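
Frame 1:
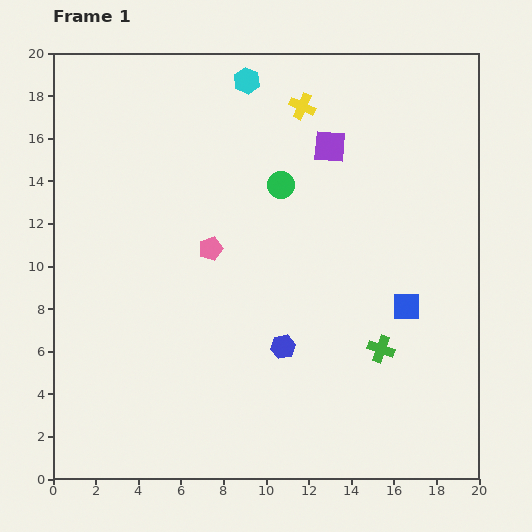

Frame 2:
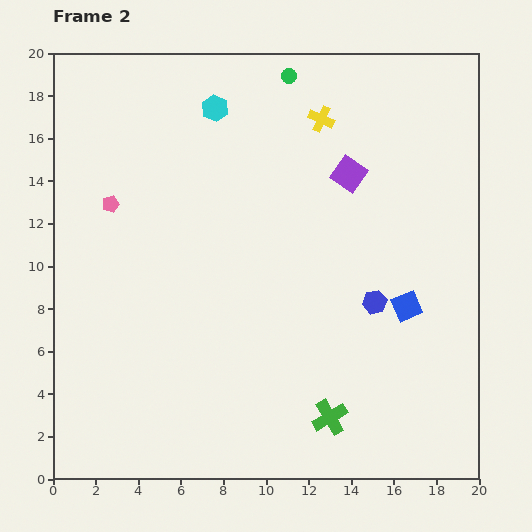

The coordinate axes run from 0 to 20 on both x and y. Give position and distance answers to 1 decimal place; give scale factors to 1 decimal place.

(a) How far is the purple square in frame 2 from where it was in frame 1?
1.6

The purple square moved from (13.0, 15.6) to (13.9, 14.3), a distance of √(0.9² + 1.3²) ≈ 1.6.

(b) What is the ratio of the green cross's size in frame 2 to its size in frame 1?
1.3×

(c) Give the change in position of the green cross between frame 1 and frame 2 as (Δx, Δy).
(-2.4, -3.2)

The green cross was at (15.4, 6.1) in frame 1 and (13.0, 2.9) in frame 2.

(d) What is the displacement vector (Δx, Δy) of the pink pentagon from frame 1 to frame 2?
(-4.7, 2.1)

The pink pentagon was at (7.4, 10.8) in frame 1 and (2.7, 12.9) in frame 2.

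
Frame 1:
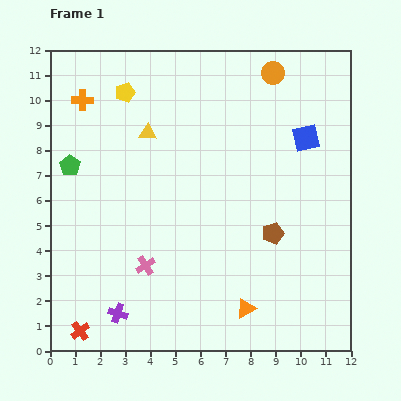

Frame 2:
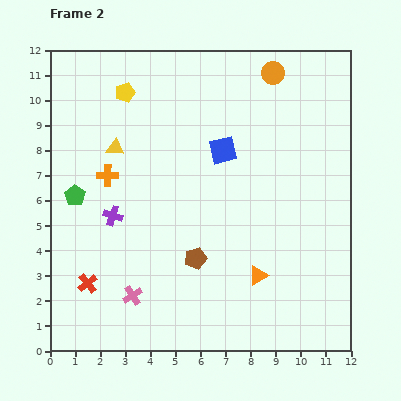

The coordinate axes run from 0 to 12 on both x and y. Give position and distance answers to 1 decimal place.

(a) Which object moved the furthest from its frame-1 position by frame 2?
the purple cross

(moved 3.9; next 3.3)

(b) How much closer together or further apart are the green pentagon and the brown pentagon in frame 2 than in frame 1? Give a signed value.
-3.1

Distance in frame 1: 8.5. Distance in frame 2: 5.4.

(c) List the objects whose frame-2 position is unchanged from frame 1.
the orange circle, the yellow pentagon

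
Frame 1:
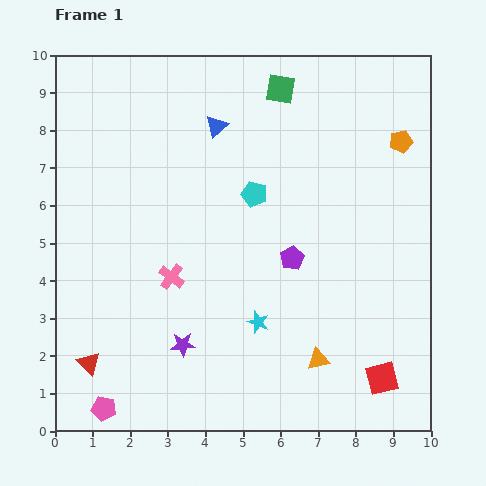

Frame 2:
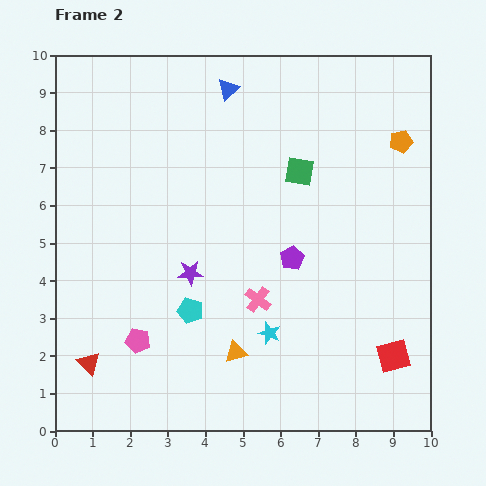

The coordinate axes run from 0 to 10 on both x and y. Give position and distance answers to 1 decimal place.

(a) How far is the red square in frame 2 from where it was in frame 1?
0.7

The red square moved from (8.7, 1.4) to (9.0, 2.0), a distance of √(0.3² + 0.6²) ≈ 0.7.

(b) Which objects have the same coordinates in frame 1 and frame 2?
the purple pentagon, the orange pentagon, the red triangle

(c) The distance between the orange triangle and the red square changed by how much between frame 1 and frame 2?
+2.4

Distance in frame 1: 1.8. Distance in frame 2: 4.2.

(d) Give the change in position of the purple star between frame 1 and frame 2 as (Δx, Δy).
(0.2, 1.9)

The purple star was at (3.4, 2.3) in frame 1 and (3.6, 4.2) in frame 2.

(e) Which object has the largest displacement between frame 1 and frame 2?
the cyan pentagon

(moved 3.5; next 2.4)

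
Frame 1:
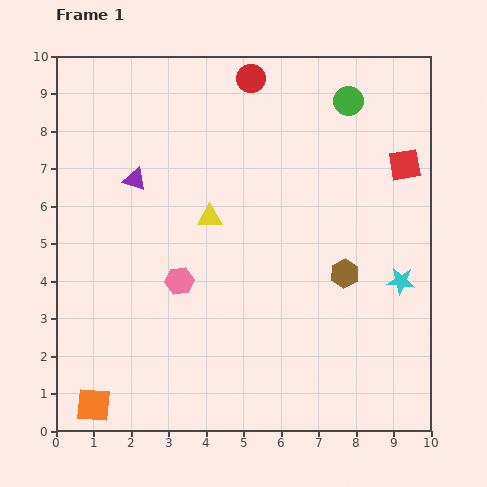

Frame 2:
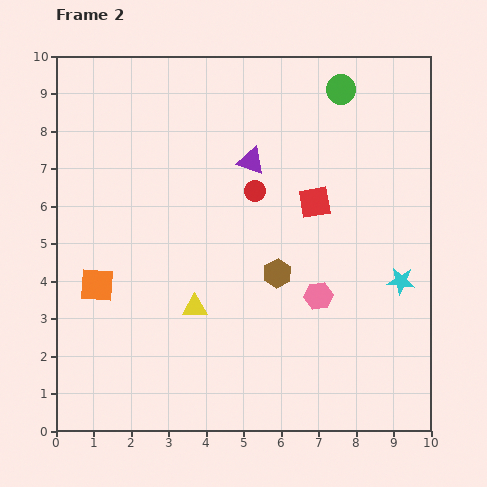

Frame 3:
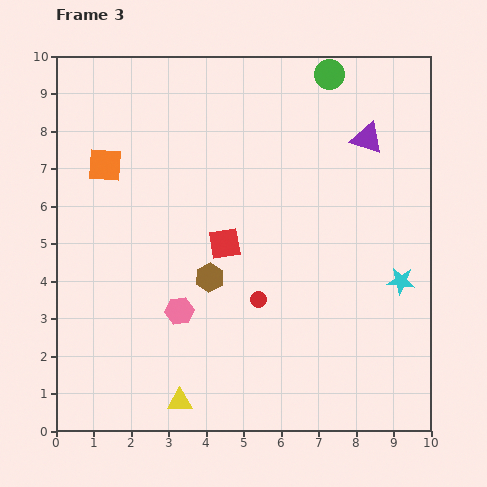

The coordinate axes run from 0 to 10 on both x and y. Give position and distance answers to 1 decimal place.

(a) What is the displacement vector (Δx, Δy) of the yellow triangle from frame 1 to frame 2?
(-0.4, -2.4)

The yellow triangle was at (4.1, 5.7) in frame 1 and (3.7, 3.3) in frame 2.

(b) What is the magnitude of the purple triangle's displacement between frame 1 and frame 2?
3.1

The purple triangle moved from (2.1, 6.7) to (5.2, 7.2), a distance of √(3.1² + 0.5²) ≈ 3.1.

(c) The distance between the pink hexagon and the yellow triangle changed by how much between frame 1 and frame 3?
+0.5

Distance in frame 1: 1.9. Distance in frame 3: 2.4.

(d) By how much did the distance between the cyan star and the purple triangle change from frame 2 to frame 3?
-1.2

Distance in frame 2: 5.1. Distance in frame 3: 3.9.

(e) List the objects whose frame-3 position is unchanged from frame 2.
the cyan star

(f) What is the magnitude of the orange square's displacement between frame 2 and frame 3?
3.2

The orange square moved from (1.1, 3.9) to (1.3, 7.1), a distance of √(0.2² + 3.2²) ≈ 3.2.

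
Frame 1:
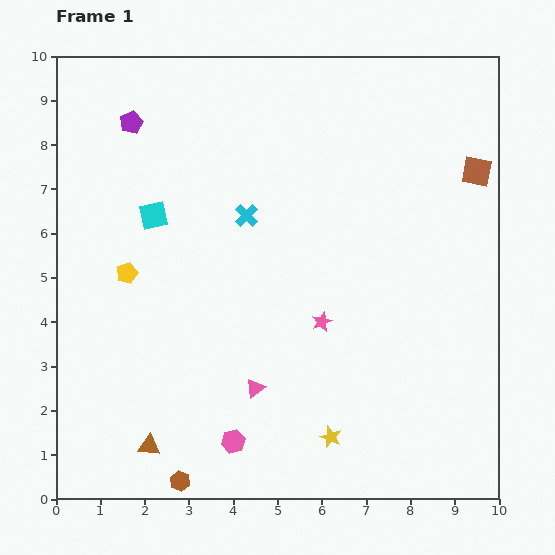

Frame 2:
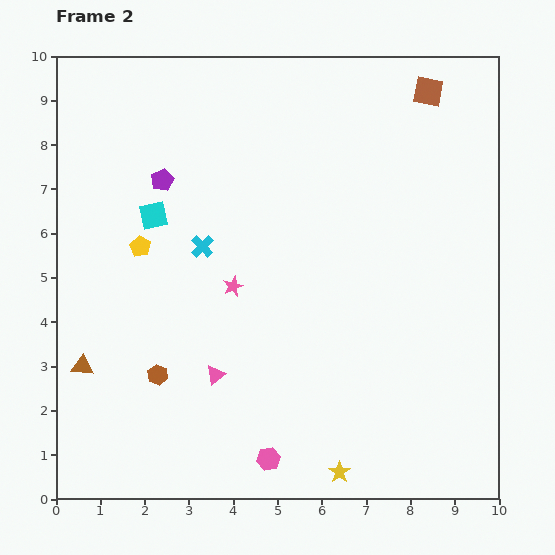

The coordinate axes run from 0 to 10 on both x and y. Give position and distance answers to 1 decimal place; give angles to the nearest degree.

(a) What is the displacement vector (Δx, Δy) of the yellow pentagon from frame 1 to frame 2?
(0.3, 0.6)

The yellow pentagon was at (1.6, 5.1) in frame 1 and (1.9, 5.7) in frame 2.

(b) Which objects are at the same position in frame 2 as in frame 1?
the cyan square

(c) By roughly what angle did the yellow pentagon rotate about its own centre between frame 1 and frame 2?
21° counter-clockwise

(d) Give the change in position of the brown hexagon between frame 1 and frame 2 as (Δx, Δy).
(-0.5, 2.4)

The brown hexagon was at (2.8, 0.4) in frame 1 and (2.3, 2.8) in frame 2.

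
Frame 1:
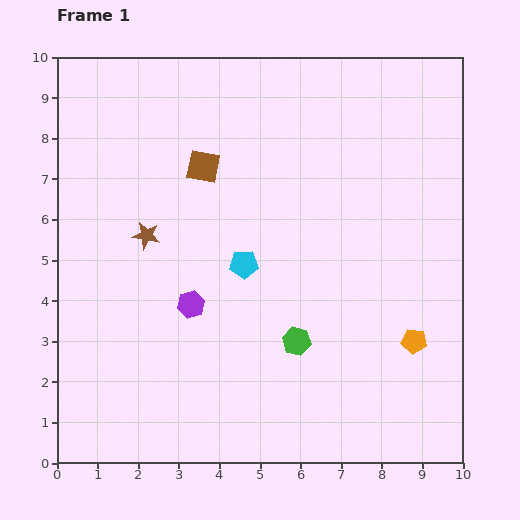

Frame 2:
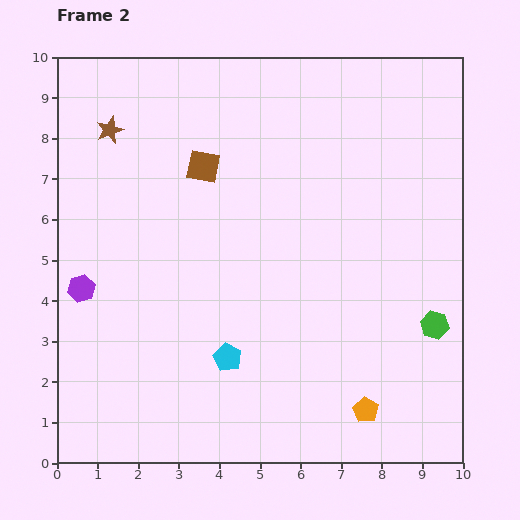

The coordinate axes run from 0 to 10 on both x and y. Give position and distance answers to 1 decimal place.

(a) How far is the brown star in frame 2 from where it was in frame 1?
2.8

The brown star moved from (2.2, 5.6) to (1.3, 8.2), a distance of √(0.9² + 2.6²) ≈ 2.8.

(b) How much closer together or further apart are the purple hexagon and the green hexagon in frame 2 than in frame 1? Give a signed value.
+5.9

Distance in frame 1: 2.8. Distance in frame 2: 8.7.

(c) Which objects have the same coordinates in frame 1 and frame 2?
the brown square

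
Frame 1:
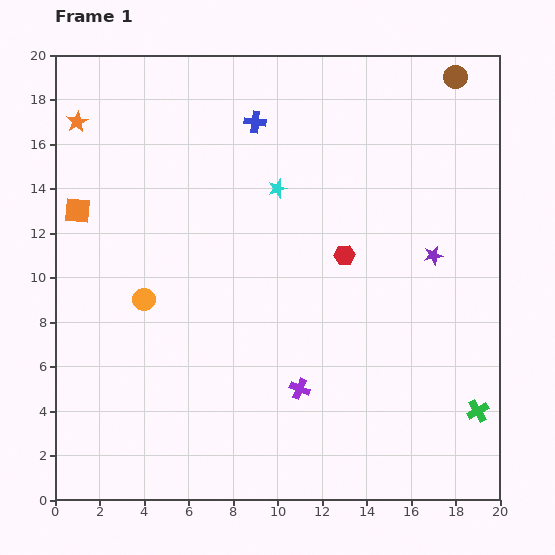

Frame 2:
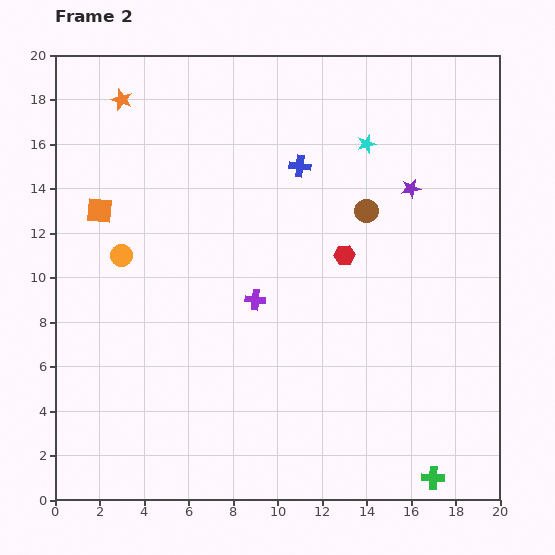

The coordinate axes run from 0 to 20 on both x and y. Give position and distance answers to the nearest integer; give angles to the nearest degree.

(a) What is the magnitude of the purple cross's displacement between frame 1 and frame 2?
4

The purple cross moved from (11, 5) to (9, 9), a distance of √(2² + 4²) ≈ 4.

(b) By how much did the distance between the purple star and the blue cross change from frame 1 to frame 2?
-5

Distance in frame 1: 10. Distance in frame 2: 5.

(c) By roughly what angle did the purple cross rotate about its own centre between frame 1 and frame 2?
18° counter-clockwise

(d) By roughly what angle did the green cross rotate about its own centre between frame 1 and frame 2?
33° clockwise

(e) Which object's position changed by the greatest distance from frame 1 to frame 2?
the brown circle

(moved 7; next 4)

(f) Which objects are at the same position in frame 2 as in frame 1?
the red hexagon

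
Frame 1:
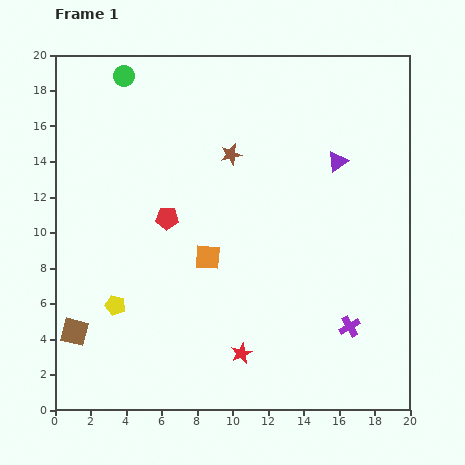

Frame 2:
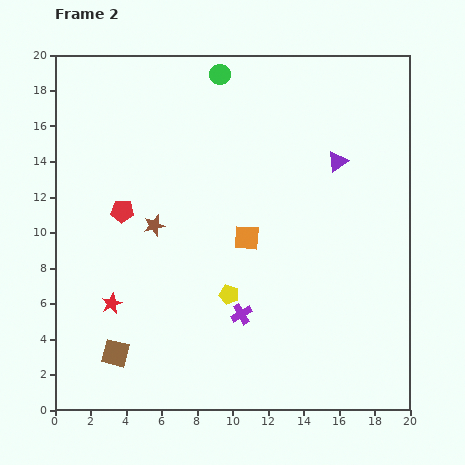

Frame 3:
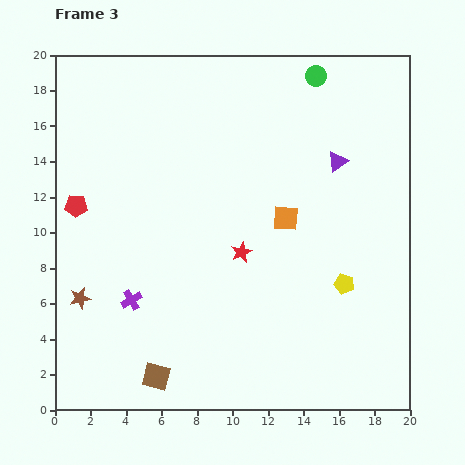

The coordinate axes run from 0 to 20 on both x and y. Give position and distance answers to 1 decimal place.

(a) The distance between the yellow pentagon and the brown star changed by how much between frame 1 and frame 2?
-5.0

Distance in frame 1: 10.7. Distance in frame 2: 5.7.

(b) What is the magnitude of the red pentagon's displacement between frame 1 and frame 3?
5.1

The red pentagon moved from (6.3, 10.8) to (1.2, 11.5), a distance of √(5.1² + 0.7²) ≈ 5.1.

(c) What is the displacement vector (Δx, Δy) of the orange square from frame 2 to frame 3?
(2.2, 1.1)

The orange square was at (10.8, 9.7) in frame 2 and (13.0, 10.8) in frame 3.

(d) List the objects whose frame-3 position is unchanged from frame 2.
the purple triangle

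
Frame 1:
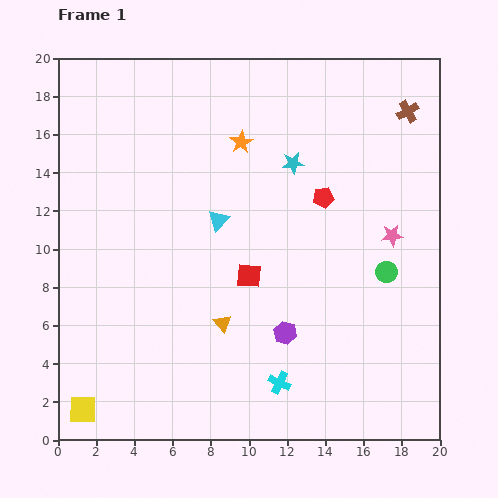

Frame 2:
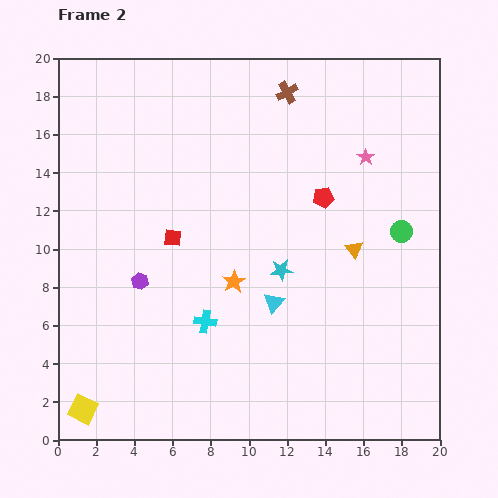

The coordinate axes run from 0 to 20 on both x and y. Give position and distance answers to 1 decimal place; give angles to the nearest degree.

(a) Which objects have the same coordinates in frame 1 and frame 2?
the red pentagon, the yellow square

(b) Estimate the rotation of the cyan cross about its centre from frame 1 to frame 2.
17° counter-clockwise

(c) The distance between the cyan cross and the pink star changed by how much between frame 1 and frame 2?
+2.3

Distance in frame 1: 9.7. Distance in frame 2: 12.0.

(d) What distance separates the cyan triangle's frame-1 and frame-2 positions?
5.2

The cyan triangle moved from (8.4, 11.5) to (11.3, 7.2), a distance of √(2.9² + 4.3²) ≈ 5.2.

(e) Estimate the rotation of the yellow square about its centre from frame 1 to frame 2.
25° clockwise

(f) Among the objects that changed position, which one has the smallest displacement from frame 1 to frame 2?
the green circle

(moved 2.2)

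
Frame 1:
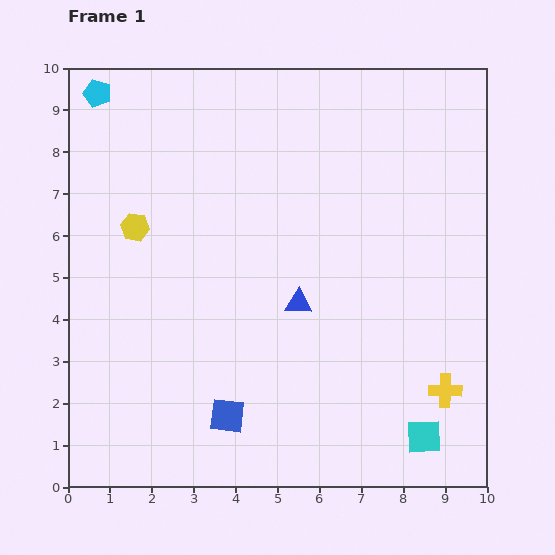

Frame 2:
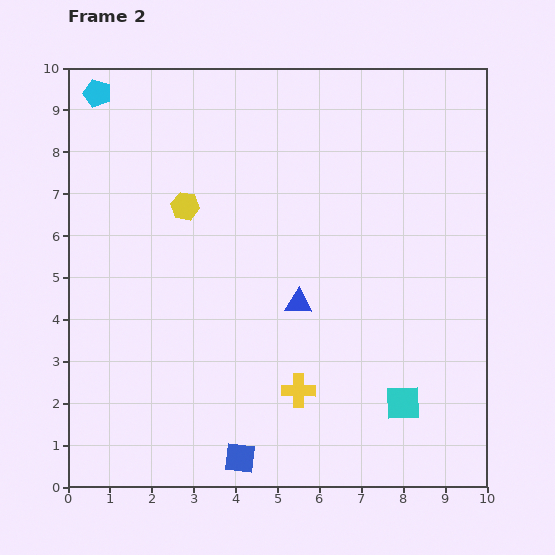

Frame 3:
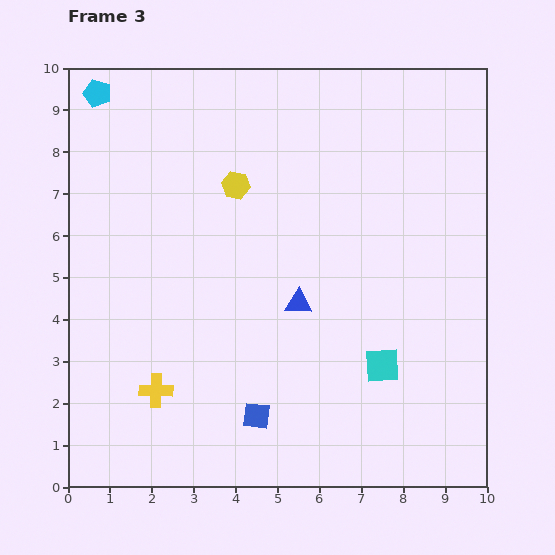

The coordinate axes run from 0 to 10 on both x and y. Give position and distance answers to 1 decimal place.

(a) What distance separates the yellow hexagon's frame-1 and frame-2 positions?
1.3

The yellow hexagon moved from (1.6, 6.2) to (2.8, 6.7), a distance of √(1.2² + 0.5²) ≈ 1.3.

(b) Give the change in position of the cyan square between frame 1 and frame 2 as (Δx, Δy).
(-0.5, 0.8)

The cyan square was at (8.5, 1.2) in frame 1 and (8.0, 2.0) in frame 2.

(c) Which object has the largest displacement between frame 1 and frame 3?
the yellow cross

(moved 6.9; next 2.6)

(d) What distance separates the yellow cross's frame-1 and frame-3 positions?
6.9

The yellow cross moved from (9.0, 2.3) to (2.1, 2.3), a distance of √(6.9² + 0.0²) ≈ 6.9.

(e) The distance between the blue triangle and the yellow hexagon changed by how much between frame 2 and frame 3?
-0.3

Distance in frame 2: 3.5. Distance in frame 3: 3.2.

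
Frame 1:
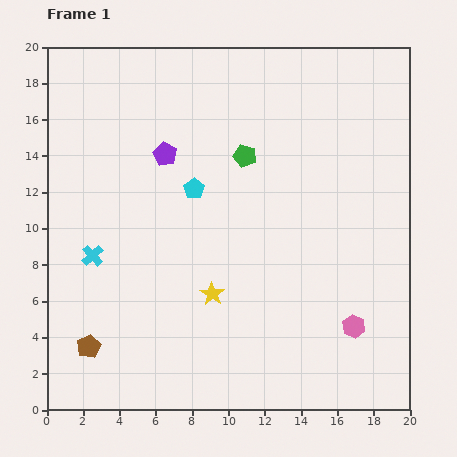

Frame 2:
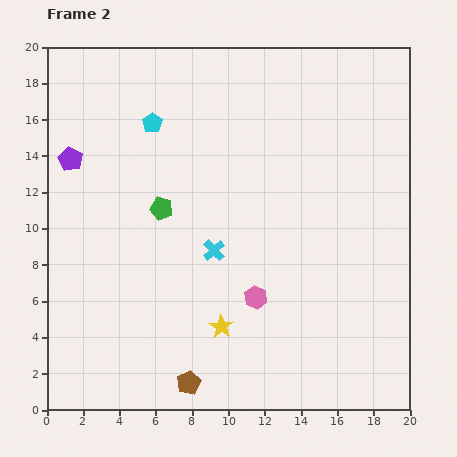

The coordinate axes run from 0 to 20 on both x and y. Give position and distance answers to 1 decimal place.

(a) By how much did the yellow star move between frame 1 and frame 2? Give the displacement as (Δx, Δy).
(0.5, -1.8)

The yellow star was at (9.1, 6.4) in frame 1 and (9.6, 4.6) in frame 2.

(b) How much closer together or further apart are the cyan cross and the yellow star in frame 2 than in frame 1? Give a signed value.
-2.7

Distance in frame 1: 6.9. Distance in frame 2: 4.2.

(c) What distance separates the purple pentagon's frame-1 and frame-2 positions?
5.2

The purple pentagon moved from (6.5, 14.1) to (1.3, 13.8), a distance of √(5.2² + 0.3²) ≈ 5.2.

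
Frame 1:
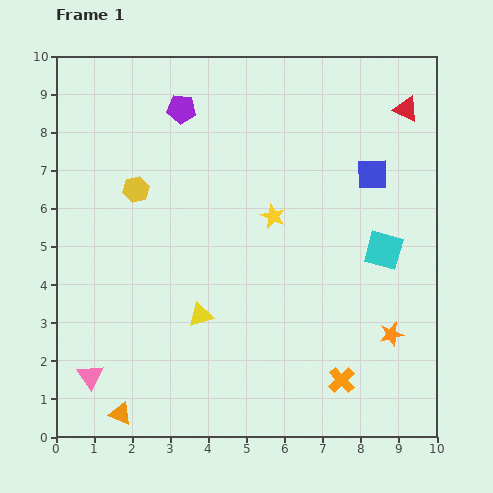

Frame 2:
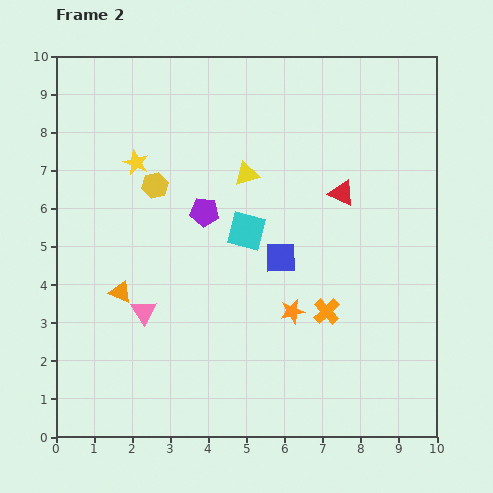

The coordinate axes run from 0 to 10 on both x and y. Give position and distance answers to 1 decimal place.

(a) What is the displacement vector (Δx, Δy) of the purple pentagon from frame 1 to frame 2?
(0.6, -2.7)

The purple pentagon was at (3.3, 8.6) in frame 1 and (3.9, 5.9) in frame 2.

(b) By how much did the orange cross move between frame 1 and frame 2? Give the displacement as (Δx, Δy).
(-0.4, 1.8)

The orange cross was at (7.5, 1.5) in frame 1 and (7.1, 3.3) in frame 2.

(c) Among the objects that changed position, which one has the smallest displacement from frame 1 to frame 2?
the yellow hexagon

(moved 0.5)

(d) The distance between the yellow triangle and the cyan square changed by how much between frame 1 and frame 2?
-3.6

Distance in frame 1: 5.1. Distance in frame 2: 1.5.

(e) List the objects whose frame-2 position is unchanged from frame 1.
none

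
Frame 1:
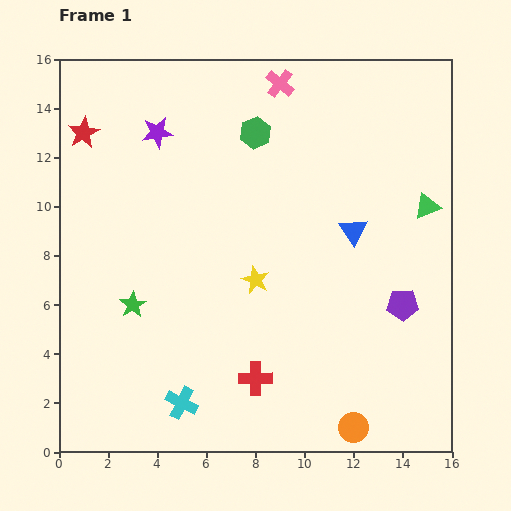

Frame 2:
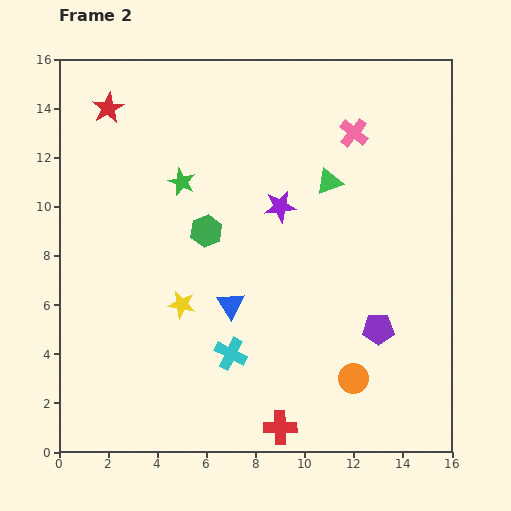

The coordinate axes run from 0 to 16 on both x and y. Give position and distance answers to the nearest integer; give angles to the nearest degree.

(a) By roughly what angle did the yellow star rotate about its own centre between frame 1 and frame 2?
16° counter-clockwise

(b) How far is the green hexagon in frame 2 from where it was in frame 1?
4

The green hexagon moved from (8, 13) to (6, 9), a distance of √(2² + 4²) ≈ 4.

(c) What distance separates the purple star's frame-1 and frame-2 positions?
6

The purple star moved from (4, 13) to (9, 10), a distance of √(5² + 3²) ≈ 6.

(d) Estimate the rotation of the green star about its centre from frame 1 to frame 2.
18° counter-clockwise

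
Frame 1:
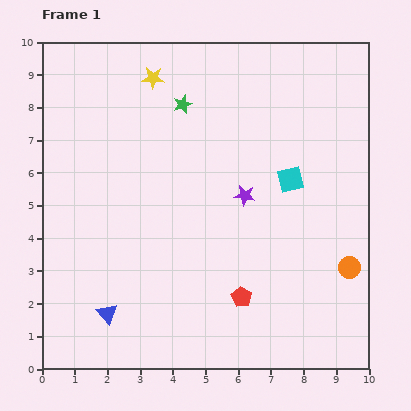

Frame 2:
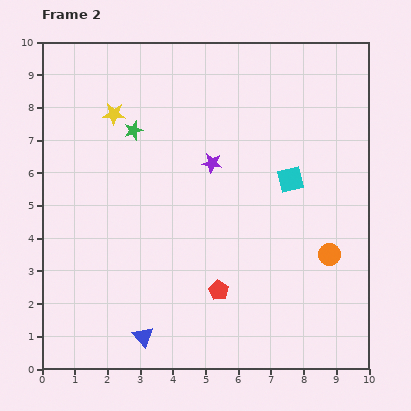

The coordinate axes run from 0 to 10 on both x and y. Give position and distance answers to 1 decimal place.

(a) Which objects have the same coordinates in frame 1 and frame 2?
the cyan square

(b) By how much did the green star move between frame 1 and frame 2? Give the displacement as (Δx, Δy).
(-1.5, -0.8)

The green star was at (4.3, 8.1) in frame 1 and (2.8, 7.3) in frame 2.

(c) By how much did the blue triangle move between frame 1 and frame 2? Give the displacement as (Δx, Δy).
(1.1, -0.7)

The blue triangle was at (2.0, 1.7) in frame 1 and (3.1, 1.0) in frame 2.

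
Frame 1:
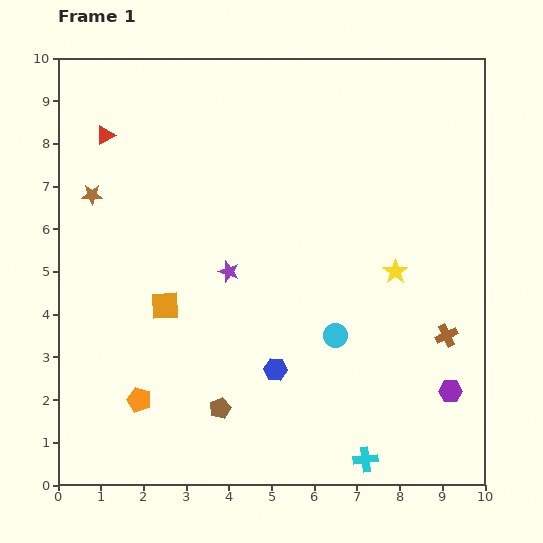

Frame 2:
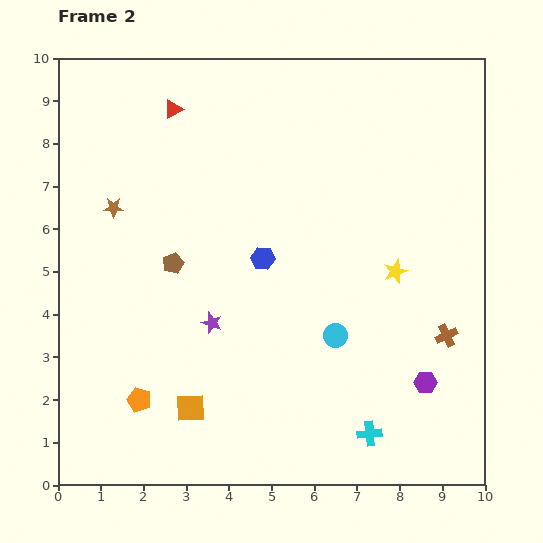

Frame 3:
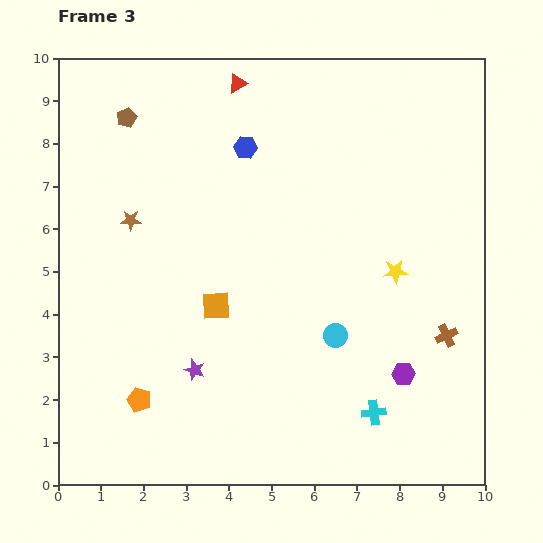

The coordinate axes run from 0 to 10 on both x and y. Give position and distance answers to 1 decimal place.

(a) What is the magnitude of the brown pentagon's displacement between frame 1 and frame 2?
3.6

The brown pentagon moved from (3.8, 1.8) to (2.7, 5.2), a distance of √(1.1² + 3.4²) ≈ 3.6.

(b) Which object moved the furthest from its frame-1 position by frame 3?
the brown pentagon

(moved 7.1; next 5.2)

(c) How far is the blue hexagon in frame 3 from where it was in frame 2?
2.6

The blue hexagon moved from (4.8, 5.3) to (4.4, 7.9), a distance of √(0.4² + 2.6²) ≈ 2.6.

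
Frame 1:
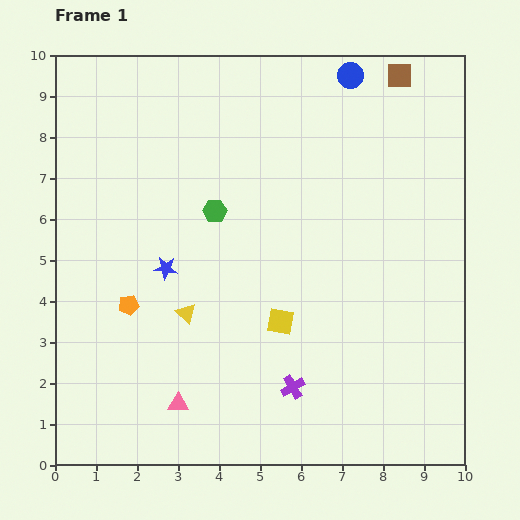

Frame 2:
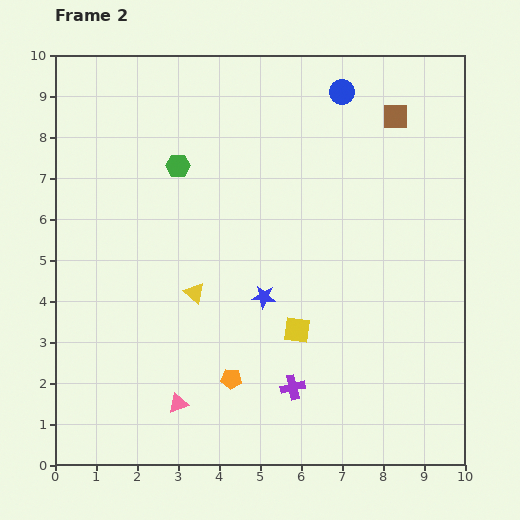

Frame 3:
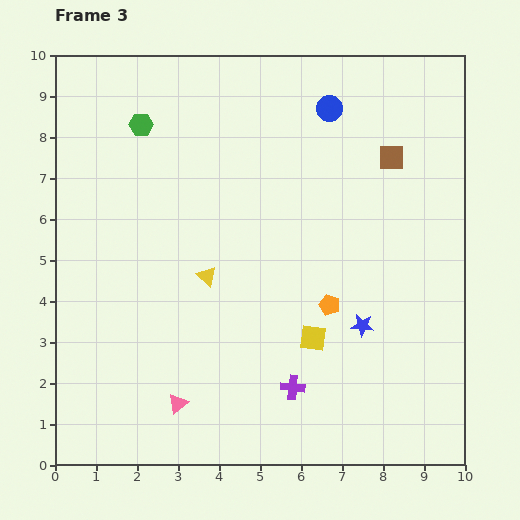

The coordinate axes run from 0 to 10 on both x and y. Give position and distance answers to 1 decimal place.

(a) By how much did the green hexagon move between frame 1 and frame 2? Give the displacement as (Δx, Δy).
(-0.9, 1.1)

The green hexagon was at (3.9, 6.2) in frame 1 and (3.0, 7.3) in frame 2.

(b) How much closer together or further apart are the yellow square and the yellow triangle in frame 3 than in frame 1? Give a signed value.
+0.7

Distance in frame 1: 2.3. Distance in frame 3: 3.0.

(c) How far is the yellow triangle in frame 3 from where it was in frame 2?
0.5

The yellow triangle moved from (3.4, 4.2) to (3.7, 4.6), a distance of √(0.3² + 0.4²) ≈ 0.5.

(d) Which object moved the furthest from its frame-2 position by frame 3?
the orange pentagon

(moved 3.0; next 2.5)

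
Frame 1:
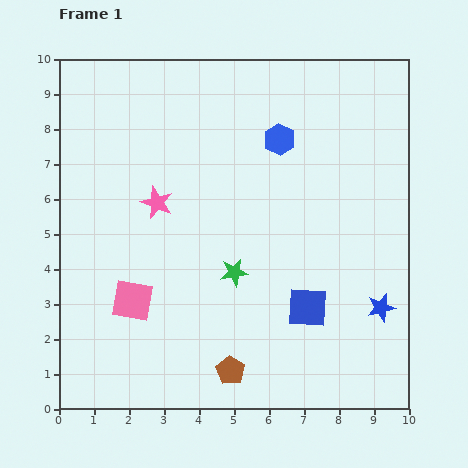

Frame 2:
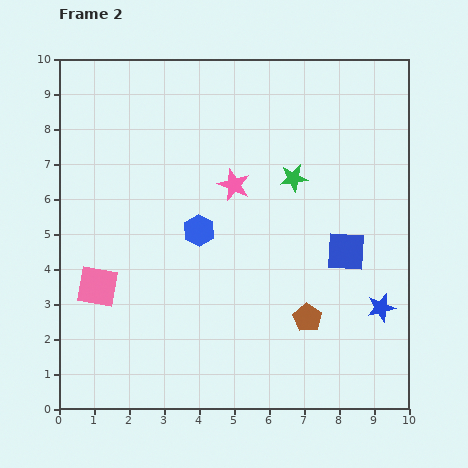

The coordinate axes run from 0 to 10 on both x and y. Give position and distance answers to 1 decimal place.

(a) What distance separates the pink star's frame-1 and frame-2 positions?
2.3

The pink star moved from (2.8, 5.9) to (5.0, 6.4), a distance of √(2.2² + 0.5²) ≈ 2.3.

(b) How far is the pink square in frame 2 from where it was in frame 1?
1.1

The pink square moved from (2.1, 3.1) to (1.1, 3.5), a distance of √(1.0² + 0.4²) ≈ 1.1.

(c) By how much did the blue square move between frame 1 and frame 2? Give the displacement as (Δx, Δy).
(1.1, 1.6)

The blue square was at (7.1, 2.9) in frame 1 and (8.2, 4.5) in frame 2.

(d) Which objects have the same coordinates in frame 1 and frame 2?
the blue star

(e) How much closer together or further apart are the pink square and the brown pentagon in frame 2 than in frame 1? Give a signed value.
+2.7

Distance in frame 1: 3.4. Distance in frame 2: 6.1.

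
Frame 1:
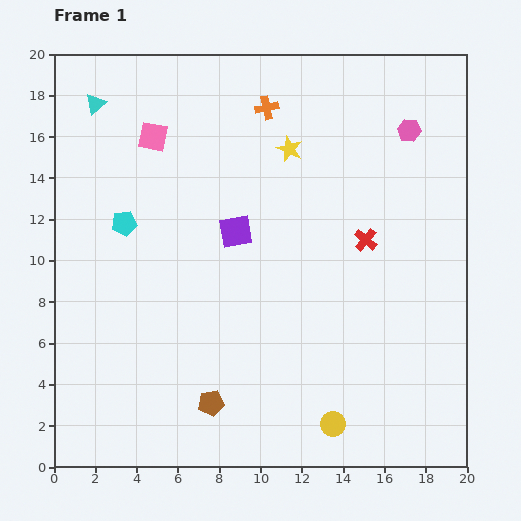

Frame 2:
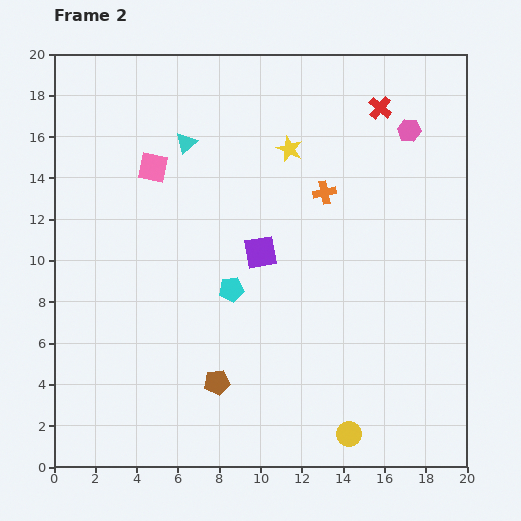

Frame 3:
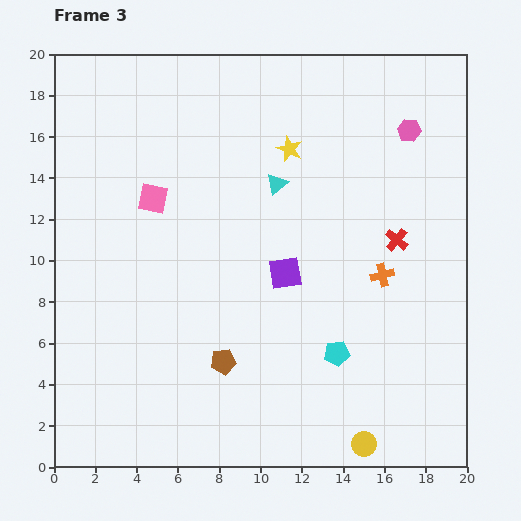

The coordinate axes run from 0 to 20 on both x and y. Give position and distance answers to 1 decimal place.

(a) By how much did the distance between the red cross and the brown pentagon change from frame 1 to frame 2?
+4.6

Distance in frame 1: 10.9. Distance in frame 2: 15.5.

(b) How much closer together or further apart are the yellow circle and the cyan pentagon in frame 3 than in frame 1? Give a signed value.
-9.4

Distance in frame 1: 14.0. Distance in frame 3: 4.6.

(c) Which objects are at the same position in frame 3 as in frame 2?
the yellow star, the pink hexagon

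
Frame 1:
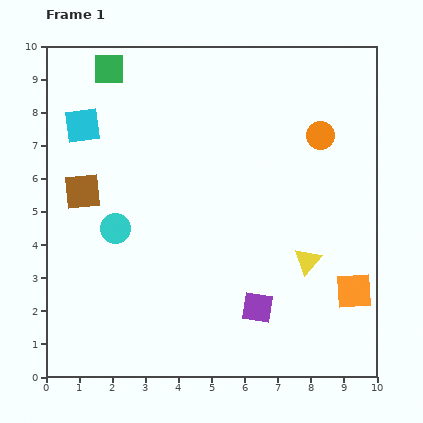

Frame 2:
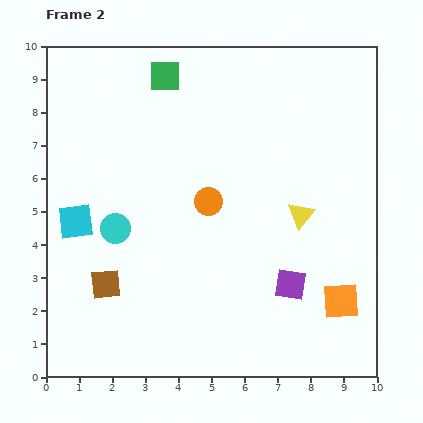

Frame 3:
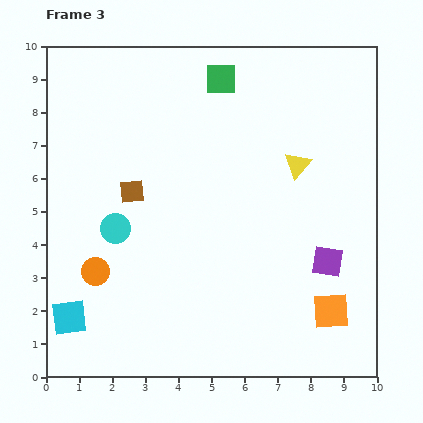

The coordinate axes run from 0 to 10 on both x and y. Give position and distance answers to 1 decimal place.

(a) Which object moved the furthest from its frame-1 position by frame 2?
the orange circle

(moved 3.9; next 2.9)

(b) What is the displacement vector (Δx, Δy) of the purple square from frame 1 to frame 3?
(2.1, 1.4)

The purple square was at (6.4, 2.1) in frame 1 and (8.5, 3.5) in frame 3.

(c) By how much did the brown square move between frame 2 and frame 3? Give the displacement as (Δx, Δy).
(0.8, 2.8)

The brown square was at (1.8, 2.8) in frame 2 and (2.6, 5.6) in frame 3.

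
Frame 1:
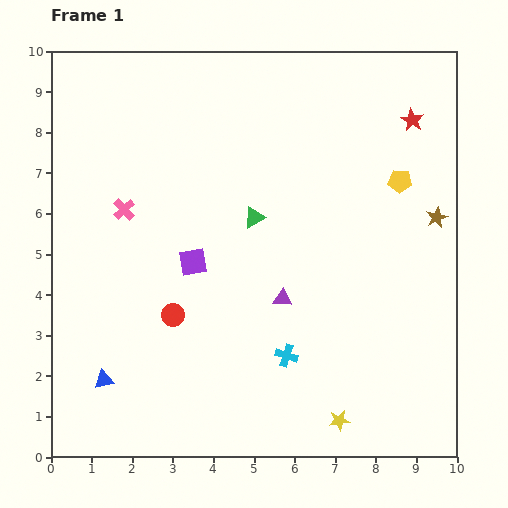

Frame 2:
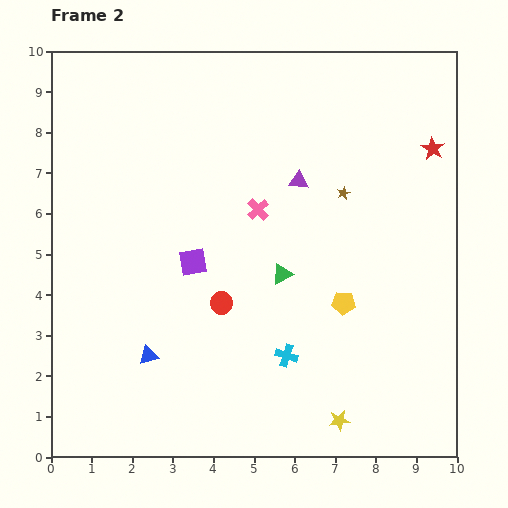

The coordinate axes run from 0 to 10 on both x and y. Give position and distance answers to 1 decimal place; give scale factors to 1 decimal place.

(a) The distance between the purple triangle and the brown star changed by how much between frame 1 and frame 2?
-3.2

Distance in frame 1: 4.3. Distance in frame 2: 1.1.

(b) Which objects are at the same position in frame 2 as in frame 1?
the cyan cross, the yellow star, the purple square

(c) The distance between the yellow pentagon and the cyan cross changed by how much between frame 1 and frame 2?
-3.2

Distance in frame 1: 5.1. Distance in frame 2: 1.9.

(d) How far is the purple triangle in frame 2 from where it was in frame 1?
2.9

The purple triangle moved from (5.7, 3.9) to (6.1, 6.8), a distance of √(0.4² + 2.9²) ≈ 2.9.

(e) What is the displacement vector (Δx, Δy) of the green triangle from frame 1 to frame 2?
(0.7, -1.4)

The green triangle was at (5.0, 5.9) in frame 1 and (5.7, 4.5) in frame 2.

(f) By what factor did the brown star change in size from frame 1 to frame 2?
0.6×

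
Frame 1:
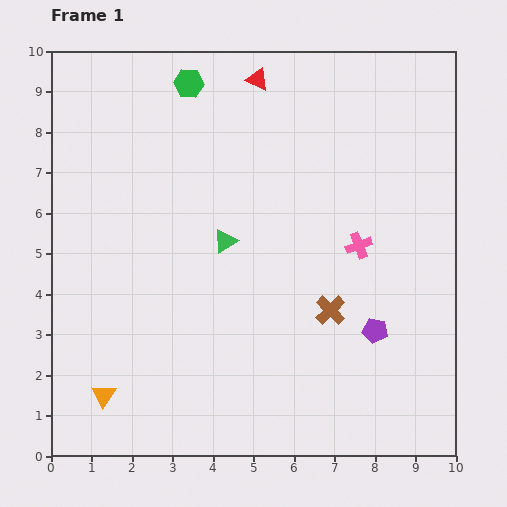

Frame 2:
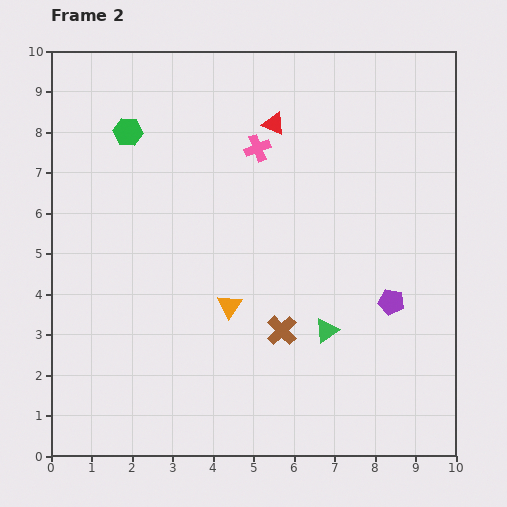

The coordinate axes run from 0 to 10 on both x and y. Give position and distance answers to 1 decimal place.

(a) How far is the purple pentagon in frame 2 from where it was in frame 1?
0.8

The purple pentagon moved from (8.0, 3.1) to (8.4, 3.8), a distance of √(0.4² + 0.7²) ≈ 0.8.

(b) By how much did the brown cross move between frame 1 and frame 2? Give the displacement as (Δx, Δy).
(-1.2, -0.5)

The brown cross was at (6.9, 3.6) in frame 1 and (5.7, 3.1) in frame 2.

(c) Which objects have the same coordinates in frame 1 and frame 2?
none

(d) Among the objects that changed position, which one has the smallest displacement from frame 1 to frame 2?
the purple pentagon

(moved 0.8)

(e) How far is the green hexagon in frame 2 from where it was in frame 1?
1.9

The green hexagon moved from (3.4, 9.2) to (1.9, 8.0), a distance of √(1.5² + 1.2²) ≈ 1.9.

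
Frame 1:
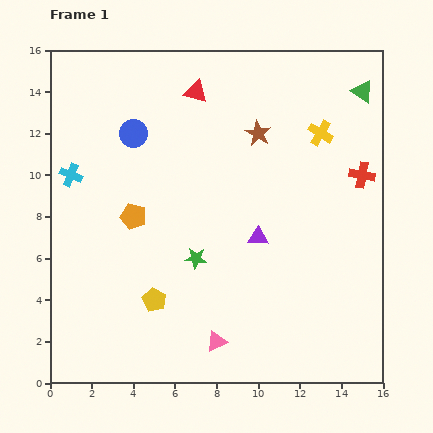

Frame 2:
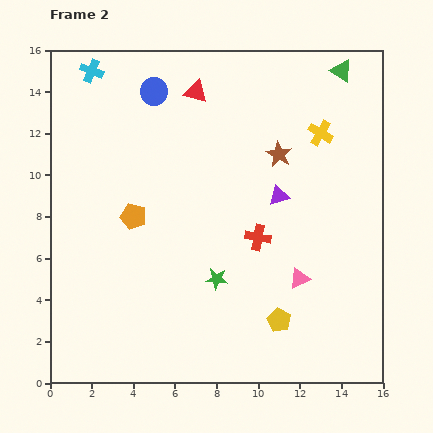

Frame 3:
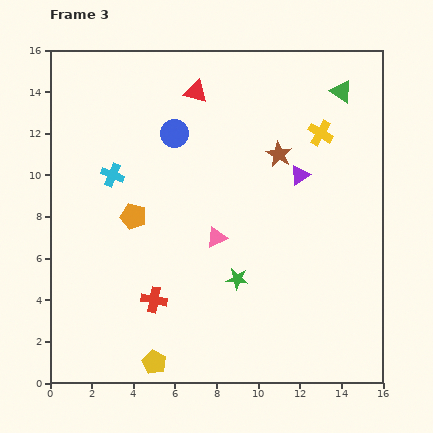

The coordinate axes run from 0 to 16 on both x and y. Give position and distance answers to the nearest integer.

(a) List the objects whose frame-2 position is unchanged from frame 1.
the yellow cross, the orange pentagon, the red triangle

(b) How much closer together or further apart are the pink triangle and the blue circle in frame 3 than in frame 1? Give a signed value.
-6

Distance in frame 1: 11. Distance in frame 3: 5.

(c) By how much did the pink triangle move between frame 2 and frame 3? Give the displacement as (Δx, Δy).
(-4, 2)

The pink triangle was at (12, 5) in frame 2 and (8, 7) in frame 3.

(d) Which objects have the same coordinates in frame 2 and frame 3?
the brown star, the yellow cross, the orange pentagon, the red triangle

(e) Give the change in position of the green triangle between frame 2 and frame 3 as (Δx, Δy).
(0, -1)

The green triangle was at (14, 15) in frame 2 and (14, 14) in frame 3.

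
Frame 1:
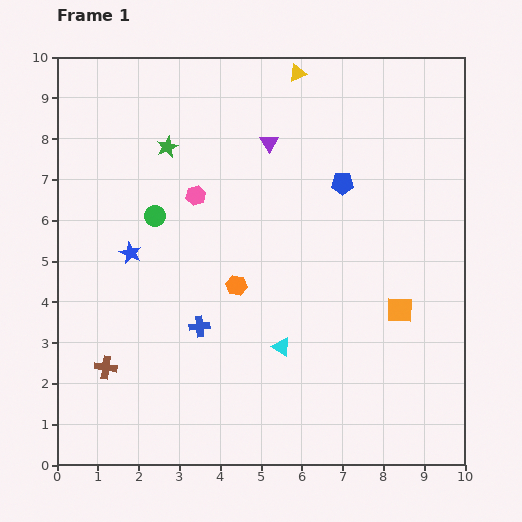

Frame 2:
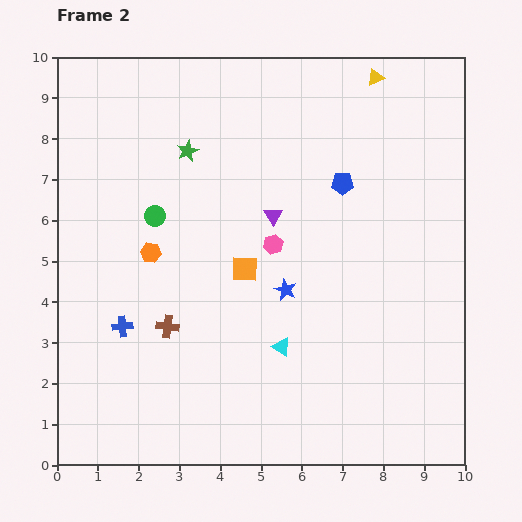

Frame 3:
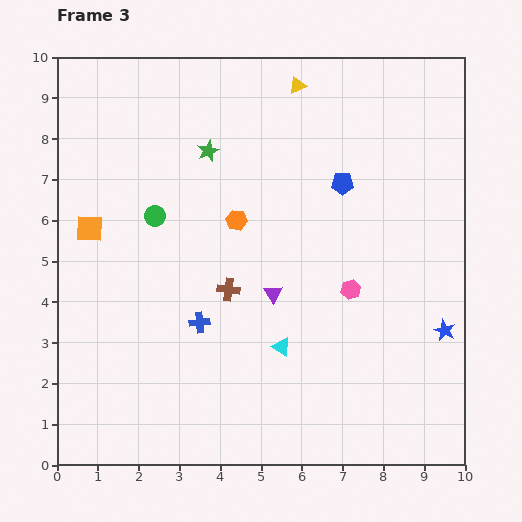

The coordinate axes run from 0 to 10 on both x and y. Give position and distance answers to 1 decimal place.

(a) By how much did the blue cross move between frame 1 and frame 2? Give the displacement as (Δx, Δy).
(-1.9, 0.0)

The blue cross was at (3.5, 3.4) in frame 1 and (1.6, 3.4) in frame 2.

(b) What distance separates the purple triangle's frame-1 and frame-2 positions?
1.8

The purple triangle moved from (5.2, 7.9) to (5.3, 6.1), a distance of √(0.1² + 1.8²) ≈ 1.8.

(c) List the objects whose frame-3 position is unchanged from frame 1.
the blue pentagon, the cyan triangle, the green circle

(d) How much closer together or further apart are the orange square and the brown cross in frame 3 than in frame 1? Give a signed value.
-3.6

Distance in frame 1: 7.3. Distance in frame 3: 3.7.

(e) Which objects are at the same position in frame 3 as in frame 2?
the blue pentagon, the cyan triangle, the green circle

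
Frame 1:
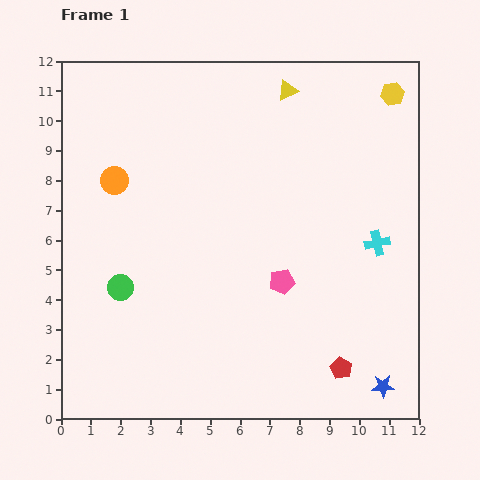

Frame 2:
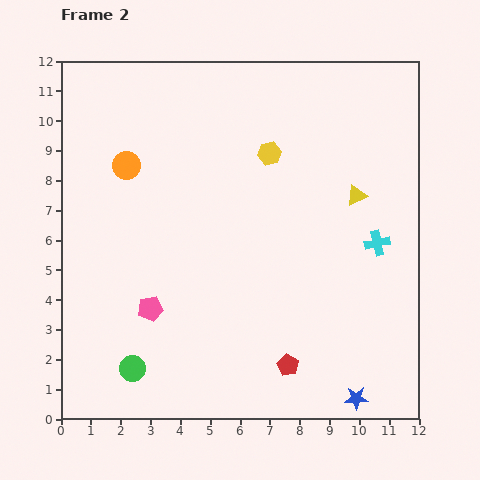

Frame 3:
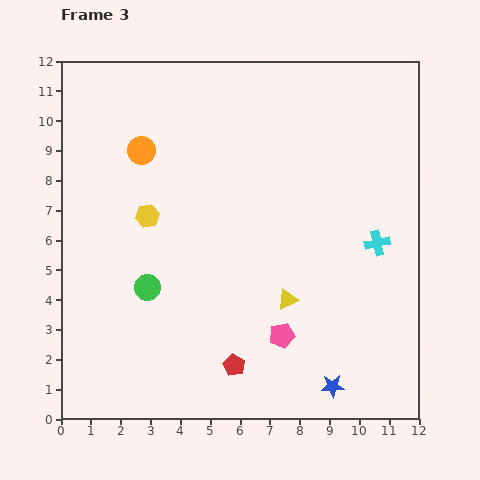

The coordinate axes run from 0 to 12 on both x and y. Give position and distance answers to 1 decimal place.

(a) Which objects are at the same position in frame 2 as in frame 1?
the cyan cross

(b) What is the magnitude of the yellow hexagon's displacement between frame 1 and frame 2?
4.6

The yellow hexagon moved from (11.1, 10.9) to (7.0, 8.9), a distance of √(4.1² + 2.0²) ≈ 4.6.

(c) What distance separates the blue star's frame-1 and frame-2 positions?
1.0

The blue star moved from (10.8, 1.1) to (9.9, 0.7), a distance of √(0.9² + 0.4²) ≈ 1.0.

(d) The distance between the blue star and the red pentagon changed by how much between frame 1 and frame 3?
+1.9

Distance in frame 1: 1.5. Distance in frame 3: 3.4.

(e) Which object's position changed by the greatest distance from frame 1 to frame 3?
the yellow hexagon

(moved 9.2; next 7.0)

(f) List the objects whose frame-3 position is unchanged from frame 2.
the cyan cross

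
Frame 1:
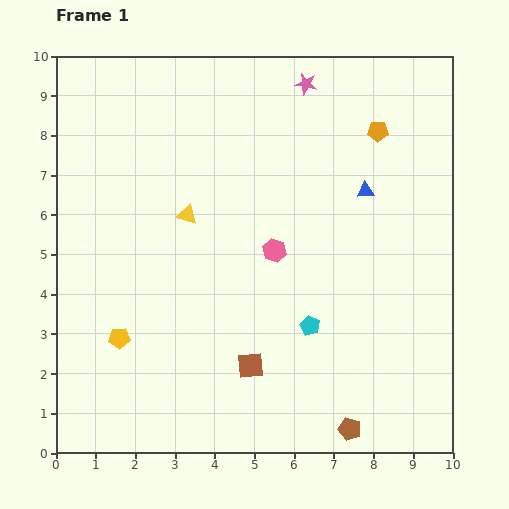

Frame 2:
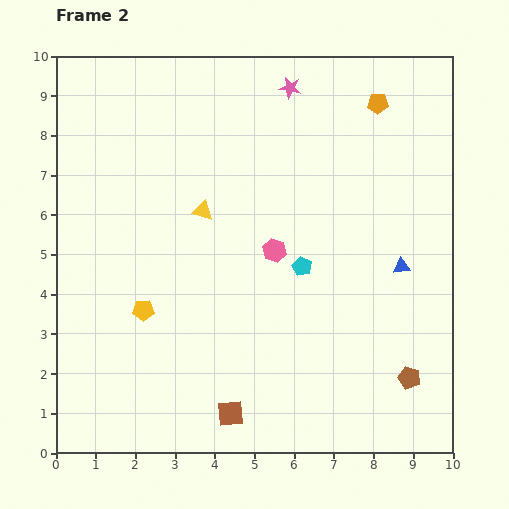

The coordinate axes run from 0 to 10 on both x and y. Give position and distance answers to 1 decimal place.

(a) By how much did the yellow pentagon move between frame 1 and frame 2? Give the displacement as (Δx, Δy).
(0.6, 0.7)

The yellow pentagon was at (1.6, 2.9) in frame 1 and (2.2, 3.6) in frame 2.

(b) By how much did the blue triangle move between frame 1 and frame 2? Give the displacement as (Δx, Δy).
(0.9, -1.9)

The blue triangle was at (7.8, 6.6) in frame 1 and (8.7, 4.7) in frame 2.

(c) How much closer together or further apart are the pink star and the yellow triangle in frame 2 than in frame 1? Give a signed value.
-0.7

Distance in frame 1: 4.5. Distance in frame 2: 3.8.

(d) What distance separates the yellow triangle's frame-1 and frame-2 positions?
0.4

The yellow triangle moved from (3.3, 6.0) to (3.7, 6.1), a distance of √(0.4² + 0.1²) ≈ 0.4.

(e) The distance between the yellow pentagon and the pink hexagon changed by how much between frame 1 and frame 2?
-0.9

Distance in frame 1: 4.5. Distance in frame 2: 3.6.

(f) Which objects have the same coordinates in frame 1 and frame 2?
the pink hexagon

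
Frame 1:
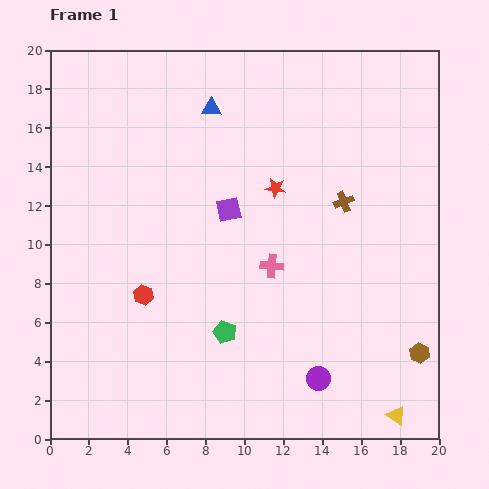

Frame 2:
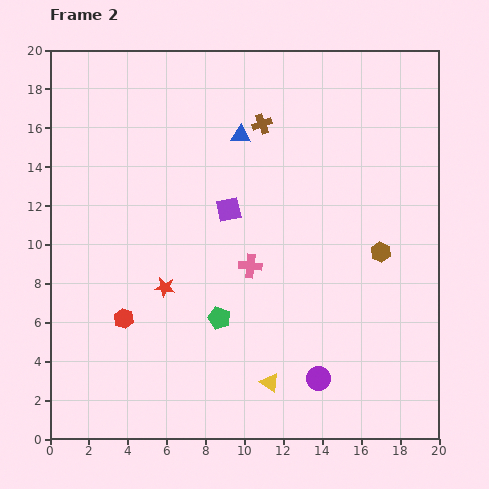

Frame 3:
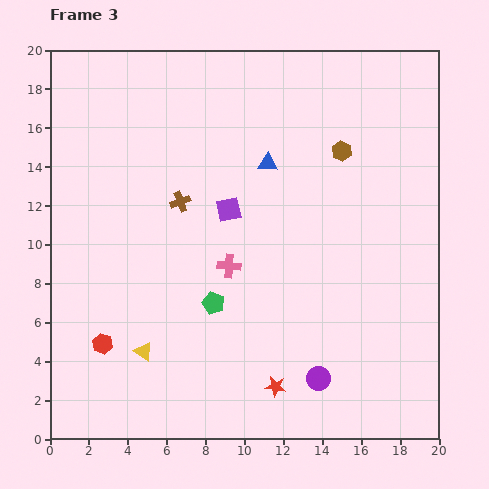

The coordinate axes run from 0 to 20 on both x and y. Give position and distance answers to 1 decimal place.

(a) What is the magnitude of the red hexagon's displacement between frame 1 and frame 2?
1.6

The red hexagon moved from (4.8, 7.4) to (3.8, 6.2), a distance of √(1.0² + 1.2²) ≈ 1.6.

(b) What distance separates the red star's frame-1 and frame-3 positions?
10.2

The red star moved from (11.6, 12.9) to (11.6, 2.7), a distance of √(0.0² + 10.2²) ≈ 10.2.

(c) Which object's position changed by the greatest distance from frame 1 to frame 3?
the yellow triangle

(moved 13.4; next 11.1)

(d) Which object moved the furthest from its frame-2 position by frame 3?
the red star

(moved 7.6; next 6.7)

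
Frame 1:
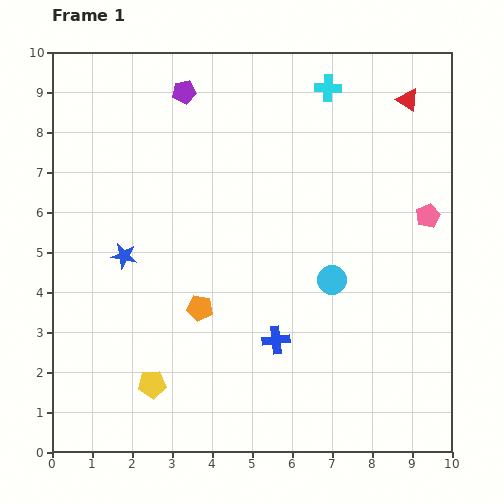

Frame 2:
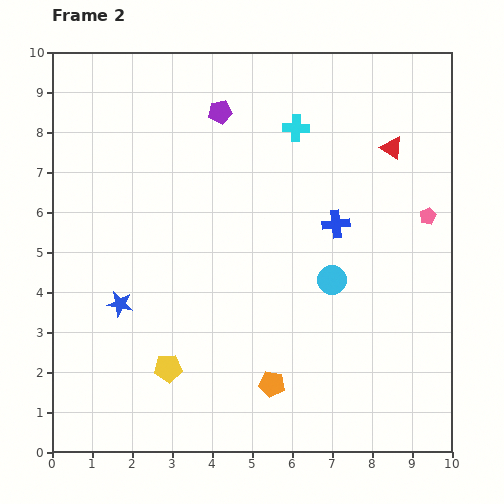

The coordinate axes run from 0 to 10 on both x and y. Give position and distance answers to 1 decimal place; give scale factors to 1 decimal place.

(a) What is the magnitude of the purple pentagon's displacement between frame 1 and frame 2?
1.0

The purple pentagon moved from (3.3, 9.0) to (4.2, 8.5), a distance of √(0.9² + 0.5²) ≈ 1.0.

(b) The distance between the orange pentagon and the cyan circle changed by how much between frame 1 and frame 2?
-0.4

Distance in frame 1: 3.4. Distance in frame 2: 3.0.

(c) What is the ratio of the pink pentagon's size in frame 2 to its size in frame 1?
0.7×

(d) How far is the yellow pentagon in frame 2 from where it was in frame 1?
0.6

The yellow pentagon moved from (2.5, 1.7) to (2.9, 2.1), a distance of √(0.4² + 0.4²) ≈ 0.6.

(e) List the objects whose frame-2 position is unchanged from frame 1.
the cyan circle, the pink pentagon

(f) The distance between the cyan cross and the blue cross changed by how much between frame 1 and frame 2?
-3.8

Distance in frame 1: 6.4. Distance in frame 2: 2.6.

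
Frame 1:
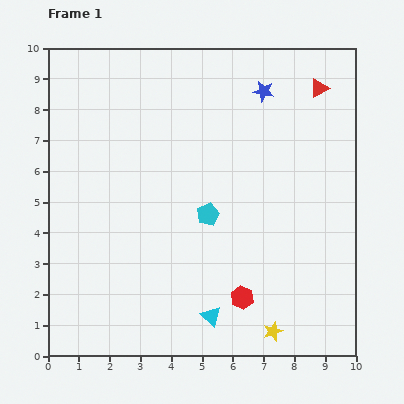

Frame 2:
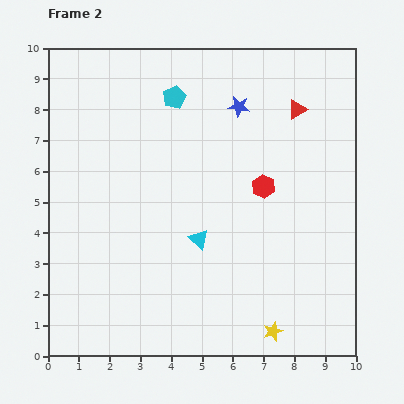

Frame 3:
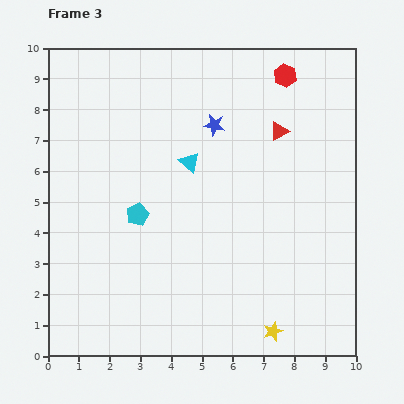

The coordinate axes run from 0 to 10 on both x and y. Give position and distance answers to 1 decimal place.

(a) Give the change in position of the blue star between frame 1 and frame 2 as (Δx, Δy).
(-0.8, -0.5)

The blue star was at (7.0, 8.6) in frame 1 and (6.2, 8.1) in frame 2.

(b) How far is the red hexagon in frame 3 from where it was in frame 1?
7.3

The red hexagon moved from (6.3, 1.9) to (7.7, 9.1), a distance of √(1.4² + 7.2²) ≈ 7.3.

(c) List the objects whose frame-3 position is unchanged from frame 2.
the yellow star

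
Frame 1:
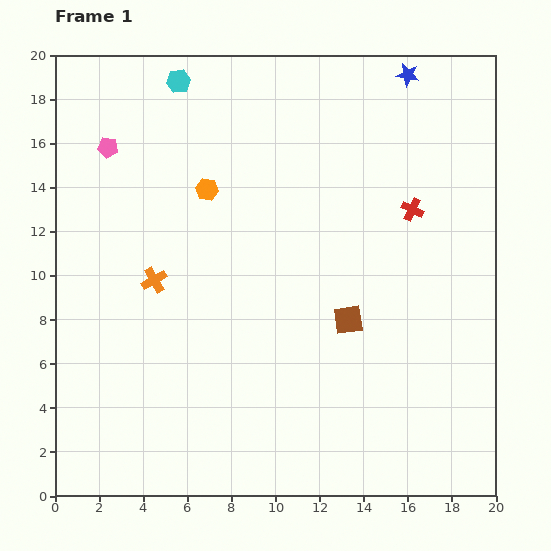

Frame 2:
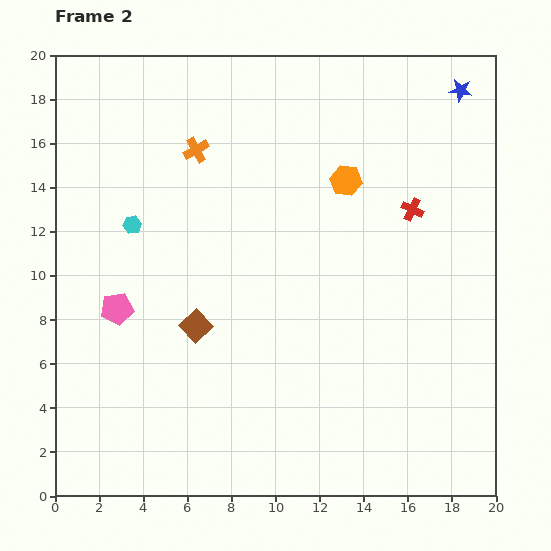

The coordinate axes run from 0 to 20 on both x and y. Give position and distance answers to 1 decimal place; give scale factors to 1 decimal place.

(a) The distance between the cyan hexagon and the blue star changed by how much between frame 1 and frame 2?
+5.7

Distance in frame 1: 10.4. Distance in frame 2: 16.1.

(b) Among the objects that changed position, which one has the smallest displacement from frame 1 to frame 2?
the blue star

(moved 2.5)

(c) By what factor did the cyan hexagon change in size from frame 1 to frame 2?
0.8×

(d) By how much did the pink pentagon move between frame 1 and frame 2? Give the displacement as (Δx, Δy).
(0.4, -7.3)

The pink pentagon was at (2.4, 15.8) in frame 1 and (2.8, 8.5) in frame 2.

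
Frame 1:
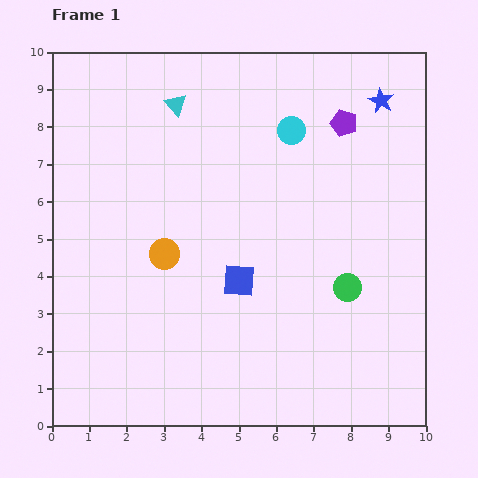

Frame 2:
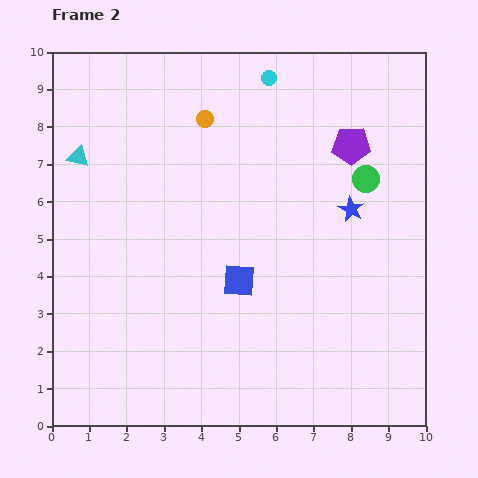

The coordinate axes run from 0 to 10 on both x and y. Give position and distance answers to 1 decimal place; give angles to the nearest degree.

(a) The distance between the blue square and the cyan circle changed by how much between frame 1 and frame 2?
+1.3

Distance in frame 1: 4.2. Distance in frame 2: 5.5.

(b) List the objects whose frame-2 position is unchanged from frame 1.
the blue square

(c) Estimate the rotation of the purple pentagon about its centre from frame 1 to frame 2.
18° counter-clockwise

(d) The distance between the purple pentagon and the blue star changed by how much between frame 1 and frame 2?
+0.5

Distance in frame 1: 1.2. Distance in frame 2: 1.7.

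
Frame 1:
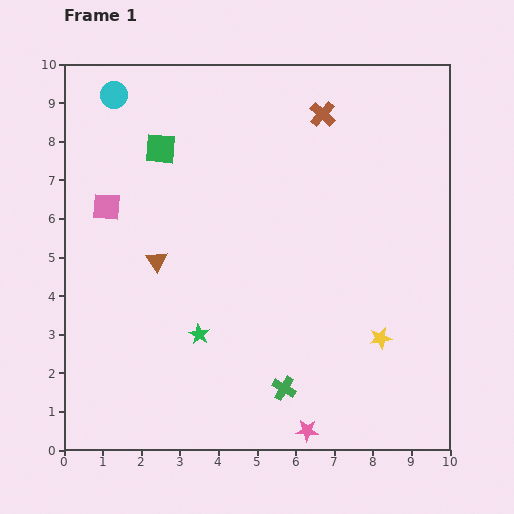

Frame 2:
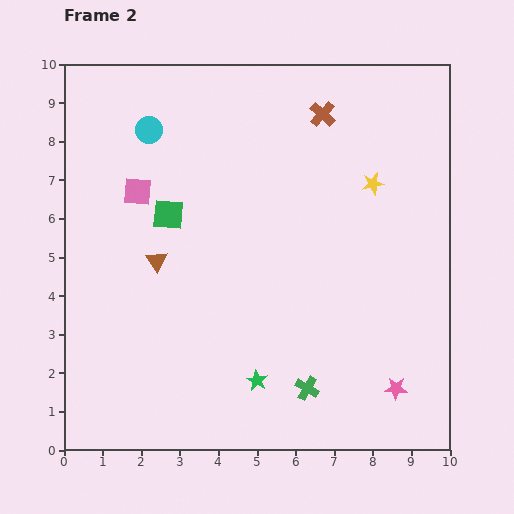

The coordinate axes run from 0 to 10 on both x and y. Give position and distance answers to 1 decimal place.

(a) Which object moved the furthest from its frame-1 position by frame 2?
the yellow star

(moved 4.0; next 2.5)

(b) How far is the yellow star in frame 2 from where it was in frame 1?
4.0

The yellow star moved from (8.2, 2.9) to (8.0, 6.9), a distance of √(0.2² + 4.0²) ≈ 4.0.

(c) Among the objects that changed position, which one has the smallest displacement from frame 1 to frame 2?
the green cross

(moved 0.6)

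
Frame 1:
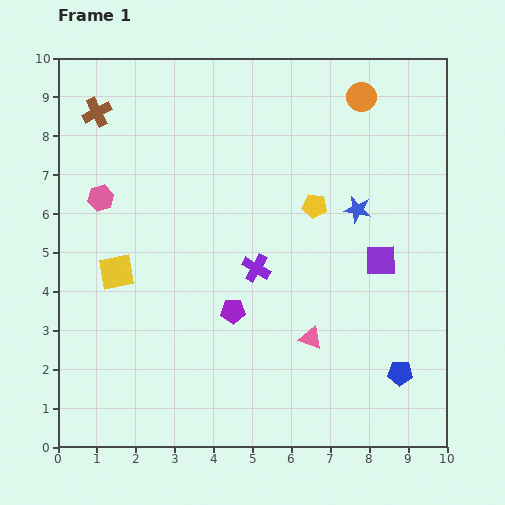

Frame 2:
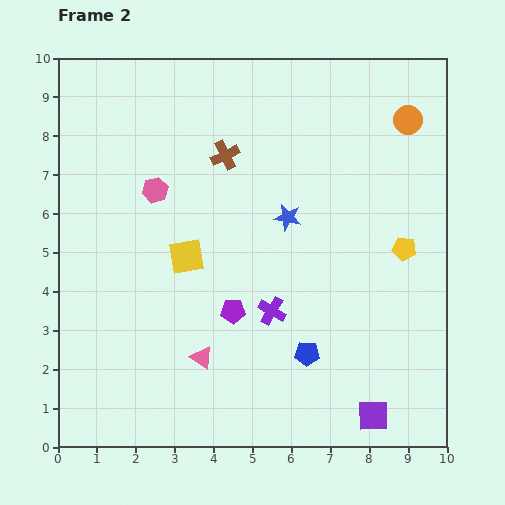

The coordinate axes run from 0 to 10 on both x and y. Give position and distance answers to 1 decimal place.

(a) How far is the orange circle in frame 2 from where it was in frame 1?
1.3

The orange circle moved from (7.8, 9.0) to (9.0, 8.4), a distance of √(1.2² + 0.6²) ≈ 1.3.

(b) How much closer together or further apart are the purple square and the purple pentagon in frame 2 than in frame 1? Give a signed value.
+0.5

Distance in frame 1: 4.0. Distance in frame 2: 4.5.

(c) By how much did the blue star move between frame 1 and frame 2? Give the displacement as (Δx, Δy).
(-1.8, -0.2)

The blue star was at (7.7, 6.1) in frame 1 and (5.9, 5.9) in frame 2.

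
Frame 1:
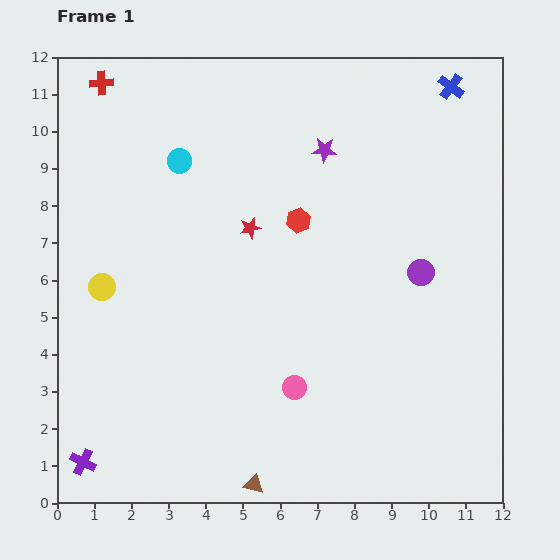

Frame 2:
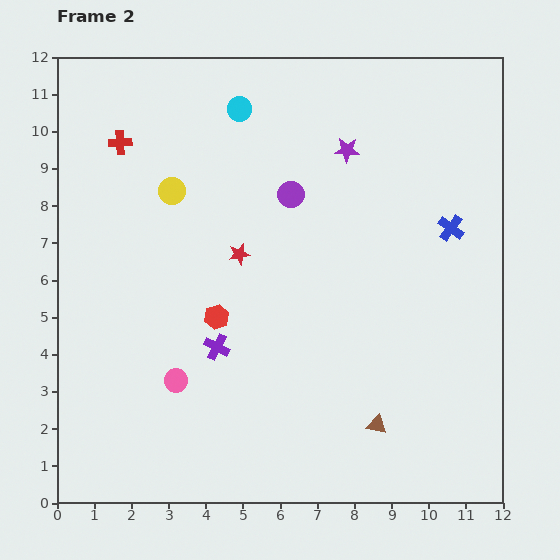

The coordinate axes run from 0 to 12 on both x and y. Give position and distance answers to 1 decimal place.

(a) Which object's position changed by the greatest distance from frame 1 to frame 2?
the purple cross

(moved 4.8; next 4.1)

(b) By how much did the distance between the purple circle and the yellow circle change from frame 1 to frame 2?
-5.4

Distance in frame 1: 8.6. Distance in frame 2: 3.2.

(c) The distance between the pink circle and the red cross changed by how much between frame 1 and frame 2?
-3.1

Distance in frame 1: 9.7. Distance in frame 2: 6.6.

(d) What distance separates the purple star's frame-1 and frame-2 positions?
0.6

The purple star moved from (7.2, 9.5) to (7.8, 9.5), a distance of √(0.6² + 0.0²) ≈ 0.6.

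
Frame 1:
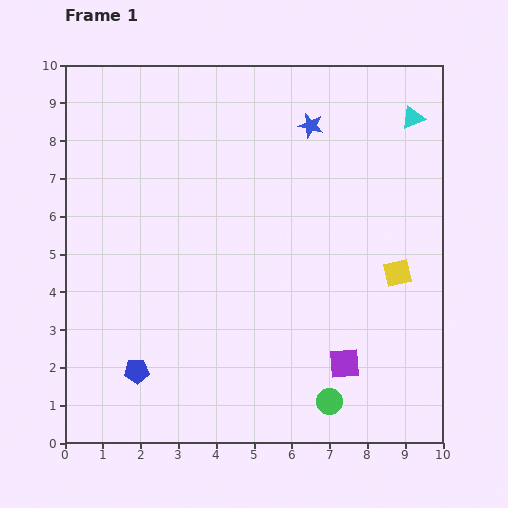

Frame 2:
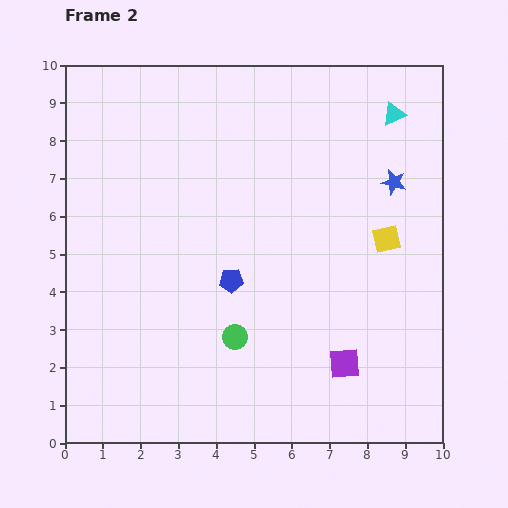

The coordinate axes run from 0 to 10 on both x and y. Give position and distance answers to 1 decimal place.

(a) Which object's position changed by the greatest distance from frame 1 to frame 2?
the blue pentagon

(moved 3.5; next 3.0)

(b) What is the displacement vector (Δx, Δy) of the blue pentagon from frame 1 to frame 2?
(2.5, 2.4)

The blue pentagon was at (1.9, 1.9) in frame 1 and (4.4, 4.3) in frame 2.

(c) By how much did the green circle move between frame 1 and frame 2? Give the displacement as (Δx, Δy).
(-2.5, 1.7)

The green circle was at (7.0, 1.1) in frame 1 and (4.5, 2.8) in frame 2.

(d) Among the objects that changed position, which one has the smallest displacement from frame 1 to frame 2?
the cyan triangle

(moved 0.5)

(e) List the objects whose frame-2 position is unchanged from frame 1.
the purple square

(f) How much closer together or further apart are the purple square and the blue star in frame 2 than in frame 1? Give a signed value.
-1.4

Distance in frame 1: 6.4. Distance in frame 2: 5.0.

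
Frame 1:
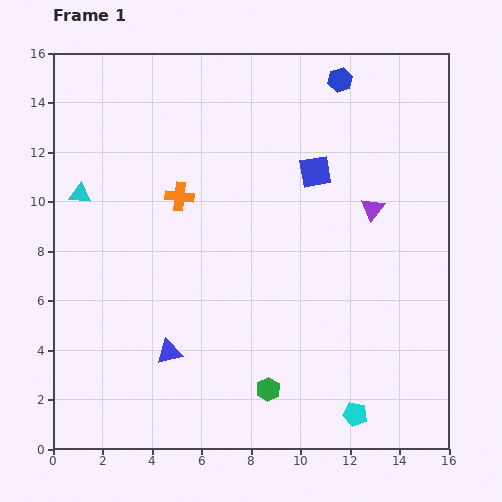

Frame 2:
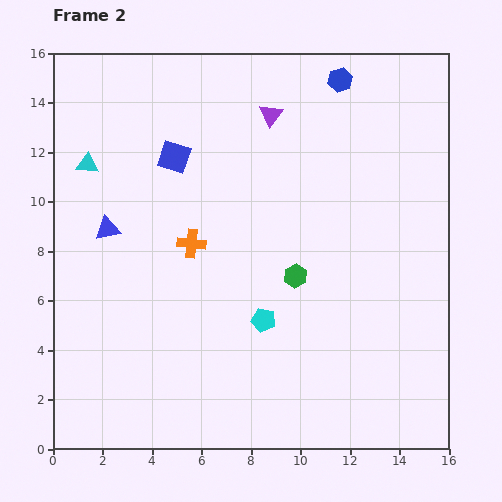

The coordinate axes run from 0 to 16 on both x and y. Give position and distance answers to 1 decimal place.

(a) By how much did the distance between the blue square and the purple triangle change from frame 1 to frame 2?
+1.6

Distance in frame 1: 2.7. Distance in frame 2: 4.3.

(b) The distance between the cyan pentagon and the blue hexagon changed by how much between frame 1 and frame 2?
-3.3

Distance in frame 1: 13.5. Distance in frame 2: 10.2.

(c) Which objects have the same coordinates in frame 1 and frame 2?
the blue hexagon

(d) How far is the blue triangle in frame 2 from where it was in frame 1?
5.6

The blue triangle moved from (4.7, 3.9) to (2.2, 8.9), a distance of √(2.5² + 5.0²) ≈ 5.6.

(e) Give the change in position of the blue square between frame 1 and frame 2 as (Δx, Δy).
(-5.7, 0.6)

The blue square was at (10.6, 11.2) in frame 1 and (4.9, 11.8) in frame 2.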